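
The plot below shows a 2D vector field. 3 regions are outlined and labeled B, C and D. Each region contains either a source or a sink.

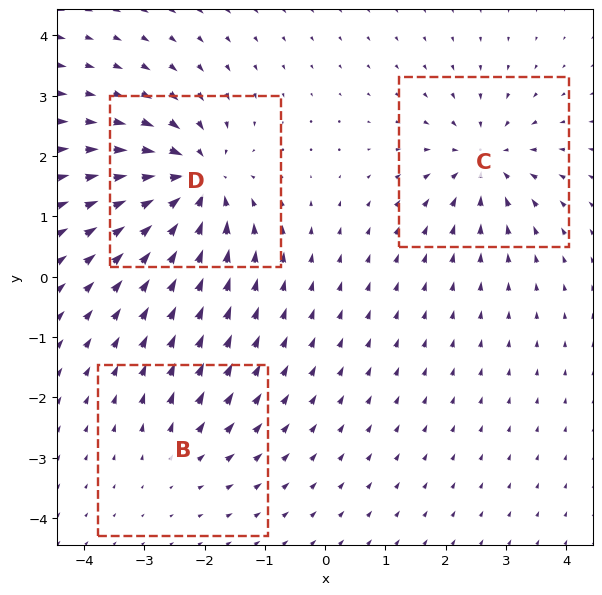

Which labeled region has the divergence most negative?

D

Divergence at each region's feature centre — B: about +2, C: about -4, D: about -6. Region D is most negative.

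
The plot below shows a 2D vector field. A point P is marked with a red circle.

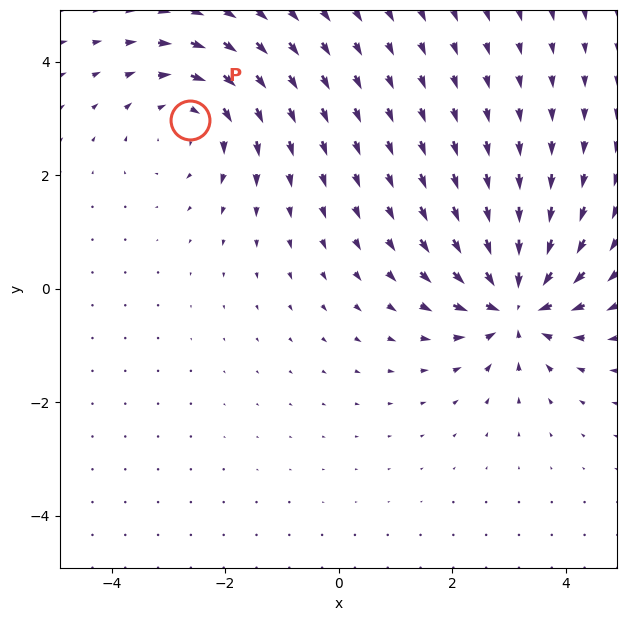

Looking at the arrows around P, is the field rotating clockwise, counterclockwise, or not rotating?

Near P at (-2.6, 3.0) the arrows circulate clockwise. The curl (z-component) there is about -3; negative curl means clockwise rotation.

clockwise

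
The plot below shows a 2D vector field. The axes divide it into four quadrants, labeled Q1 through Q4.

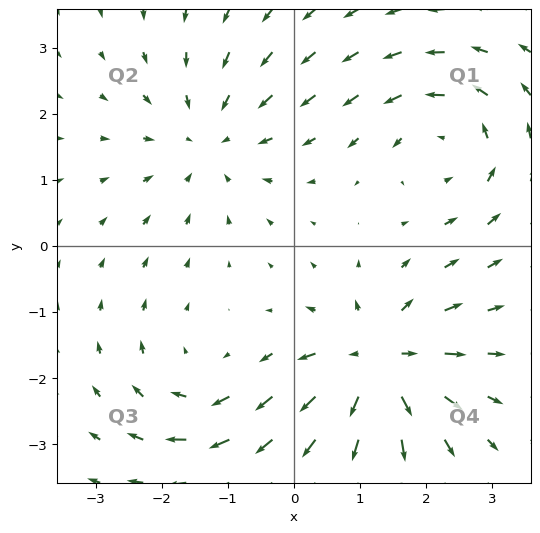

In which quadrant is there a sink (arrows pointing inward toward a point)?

Q2

The sink sits at approximately (-1.3, 1.6), which lies in quadrant Q2. The divergence there is about -3, negative as expected for a sink.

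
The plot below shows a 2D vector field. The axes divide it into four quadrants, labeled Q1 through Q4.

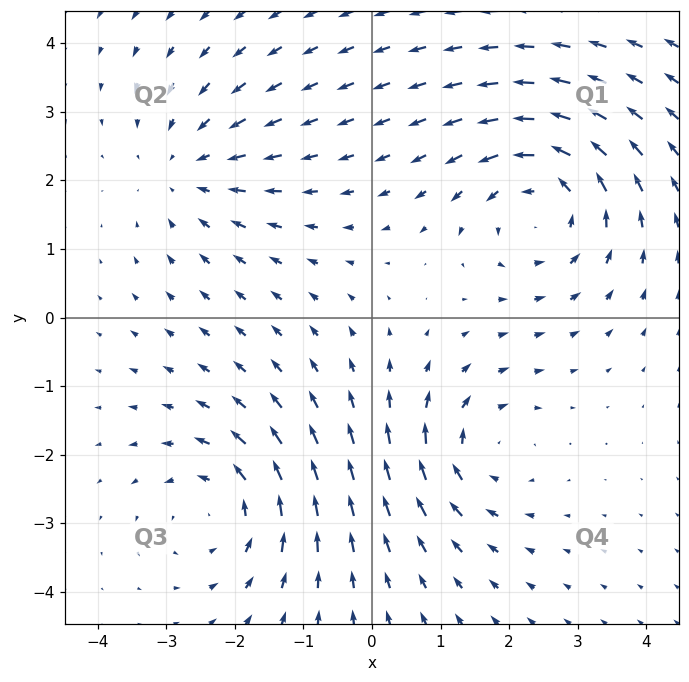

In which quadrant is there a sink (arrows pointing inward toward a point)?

The sink sits at approximately (-2.7, 2.2), which lies in quadrant Q2. The divergence there is about -3, negative as expected for a sink.

Q2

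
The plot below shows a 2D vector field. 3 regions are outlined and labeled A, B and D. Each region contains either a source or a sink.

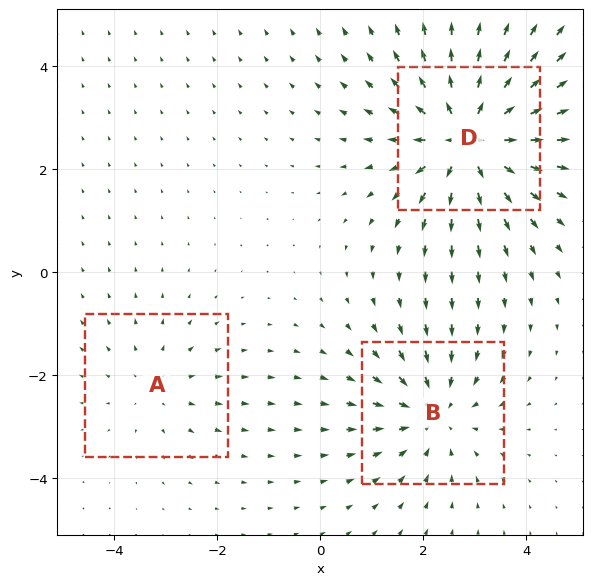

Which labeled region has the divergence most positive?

Divergence at each region's feature centre — A: about +2, B: about -3, D: about +4. Region D is most positive.

D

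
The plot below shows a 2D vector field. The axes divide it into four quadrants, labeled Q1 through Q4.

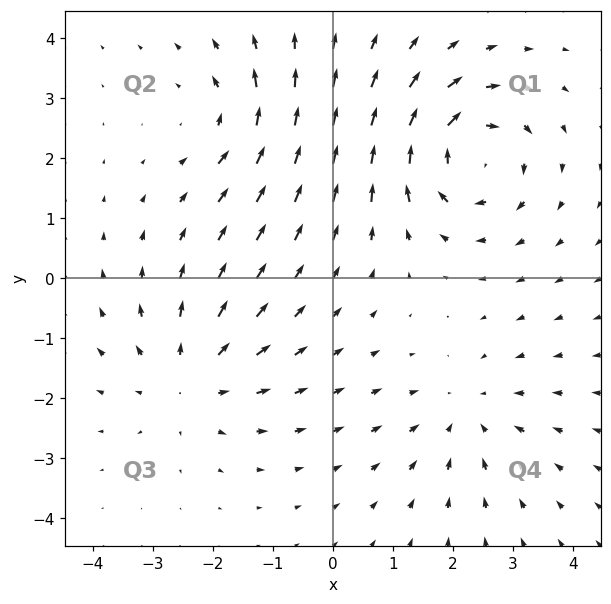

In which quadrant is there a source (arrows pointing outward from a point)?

Q3

The source sits at approximately (-2.4, -1.7), which lies in quadrant Q3. The divergence there is about +3, positive as expected for a source.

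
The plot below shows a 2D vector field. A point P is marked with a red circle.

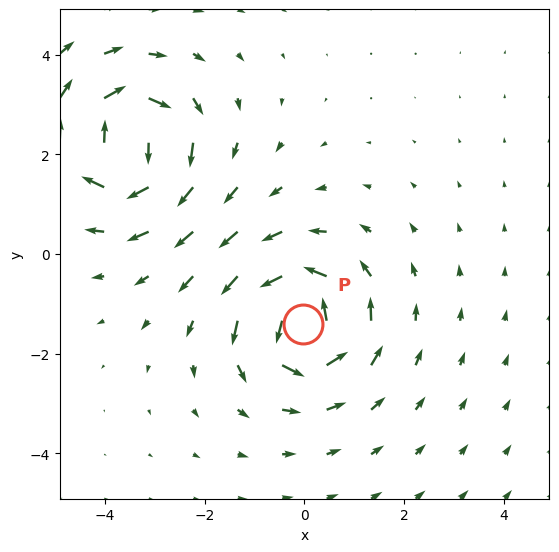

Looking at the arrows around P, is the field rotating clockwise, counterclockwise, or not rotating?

Near P at (-0.0, -1.4) the arrows circulate counterclockwise. The curl (z-component) there is about +7; positive curl means counterclockwise rotation.

counterclockwise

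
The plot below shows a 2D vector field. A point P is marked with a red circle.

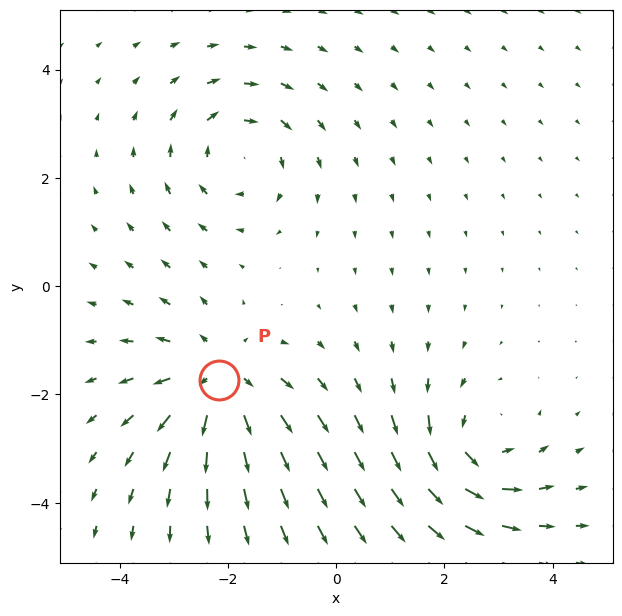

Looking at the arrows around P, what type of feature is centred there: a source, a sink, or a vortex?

At P (-2.2, -1.7) the arrows spread outward. Divergence about +4, curl ≈0 — positive divergence with near-zero curl is a source.

source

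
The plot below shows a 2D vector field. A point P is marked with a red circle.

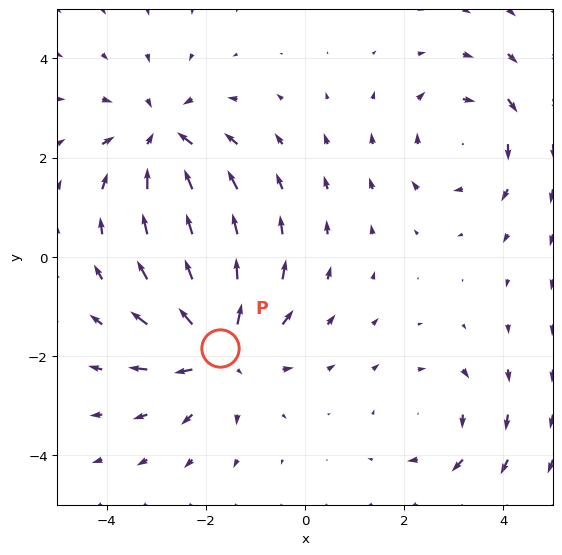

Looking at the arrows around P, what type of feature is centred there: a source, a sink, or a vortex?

source

At P (-1.7, -1.8) the arrows spread outward. Divergence about +5, curl ≈0 — positive divergence with near-zero curl is a source.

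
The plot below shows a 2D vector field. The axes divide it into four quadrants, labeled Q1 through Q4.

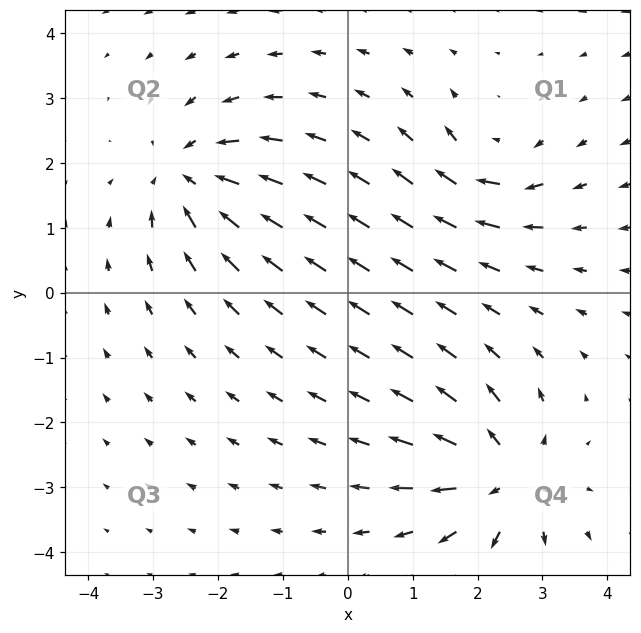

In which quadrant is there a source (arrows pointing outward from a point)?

The source sits at approximately (2.4, -2.8), which lies in quadrant Q4. The divergence there is about +5, positive as expected for a source.

Q4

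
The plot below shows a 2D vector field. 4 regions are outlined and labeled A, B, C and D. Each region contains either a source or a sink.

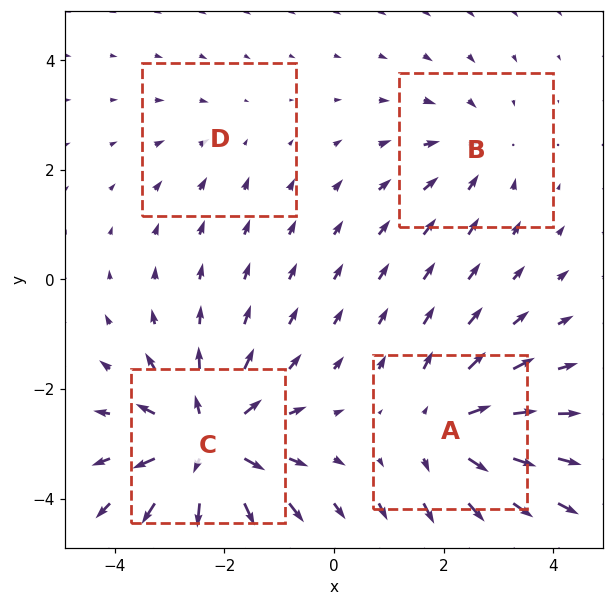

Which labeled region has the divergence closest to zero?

Divergence at each region's feature centre — A: about +4, B: about -3, C: about +7, D: about -2. Region D is closest to zero.

D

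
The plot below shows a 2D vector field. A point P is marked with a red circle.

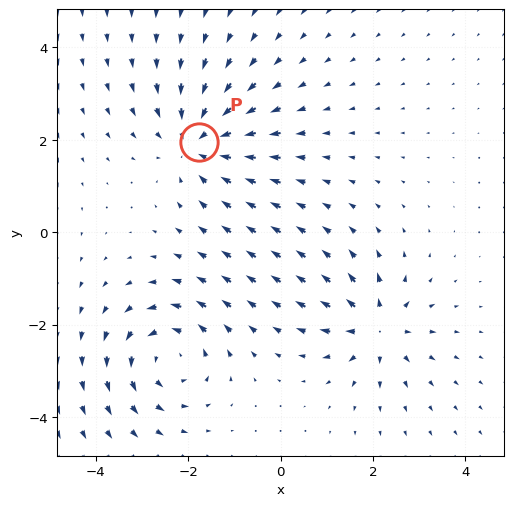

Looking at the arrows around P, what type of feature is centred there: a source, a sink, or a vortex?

At P (-1.8, 2.0) the arrows converge inward. Divergence about -4, curl ≈0 — negative divergence with near-zero curl is a sink.

sink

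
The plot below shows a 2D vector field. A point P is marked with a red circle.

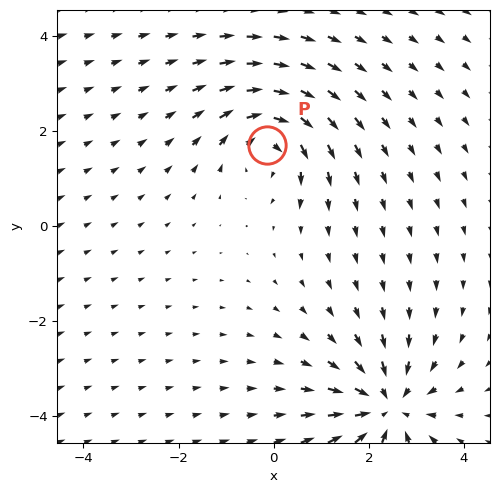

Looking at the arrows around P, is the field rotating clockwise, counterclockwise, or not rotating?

clockwise

Near P at (-0.1, 1.7) the arrows circulate clockwise. The curl (z-component) there is about -4; negative curl means clockwise rotation.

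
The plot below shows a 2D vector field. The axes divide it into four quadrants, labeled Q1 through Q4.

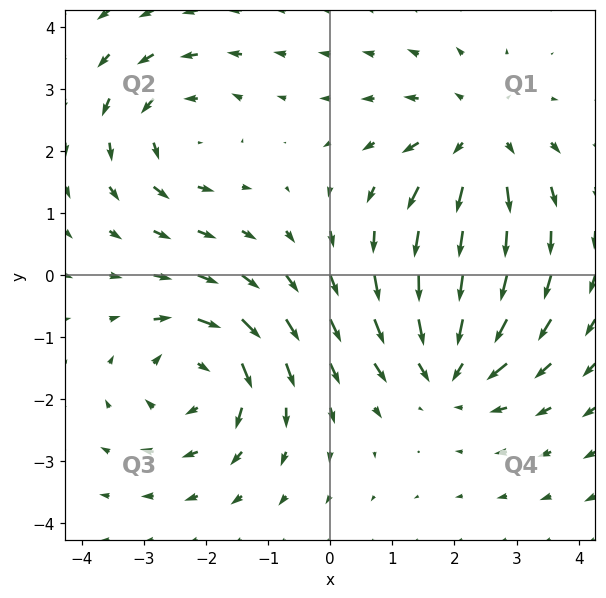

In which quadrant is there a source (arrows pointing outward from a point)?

Q1

The source sits at approximately (2.4, 2.2), which lies in quadrant Q1. The divergence there is about +4, positive as expected for a source.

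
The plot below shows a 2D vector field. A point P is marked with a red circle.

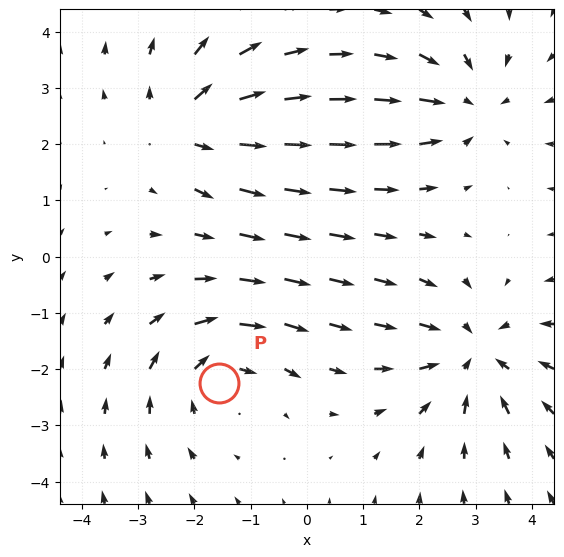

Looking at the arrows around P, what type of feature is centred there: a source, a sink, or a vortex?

vortex

At P (-1.6, -2.3) the arrows circulate clockwise. Divergence ≈0, curl about -3 — near-zero divergence with nonzero curl is a vortex.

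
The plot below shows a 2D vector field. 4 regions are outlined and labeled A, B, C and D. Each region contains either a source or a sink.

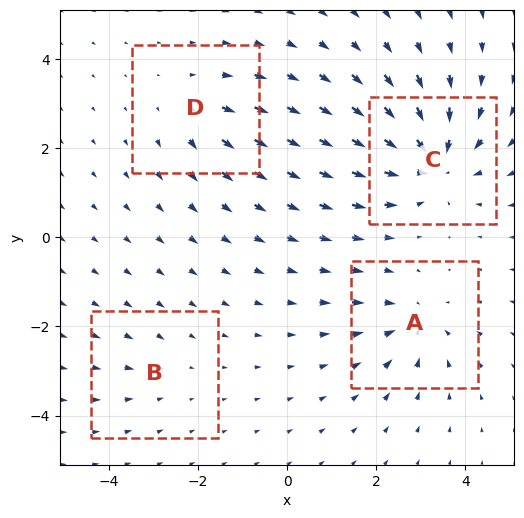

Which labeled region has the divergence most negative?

Divergence at each region's feature centre — A: about -5, B: about -2, C: about -7, D: about +3. Region C is most negative.

C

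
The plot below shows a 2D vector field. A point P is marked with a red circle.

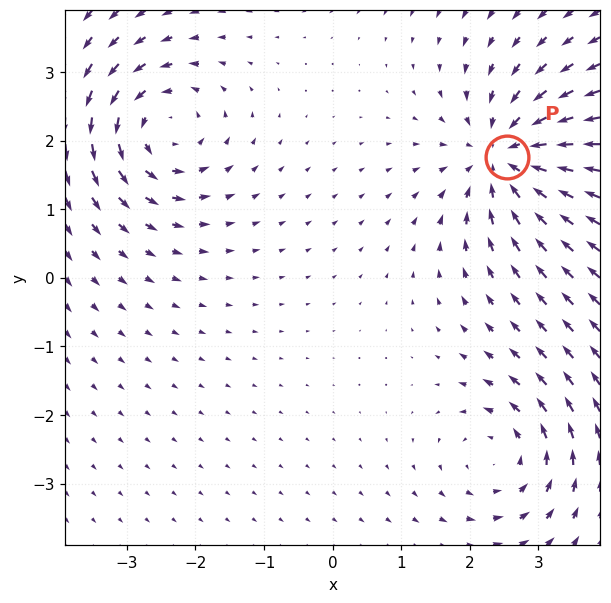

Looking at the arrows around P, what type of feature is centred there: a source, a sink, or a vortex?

At P (2.5, 1.8) the arrows converge inward. Divergence about -6, curl ≈0 — negative divergence with near-zero curl is a sink.

sink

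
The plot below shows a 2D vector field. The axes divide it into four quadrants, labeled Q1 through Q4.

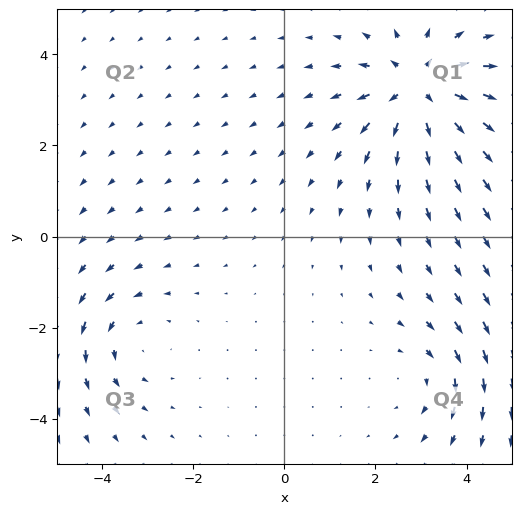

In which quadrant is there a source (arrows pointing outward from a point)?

The source sits at approximately (3.0, 3.2), which lies in quadrant Q1. The divergence there is about +5, positive as expected for a source.

Q1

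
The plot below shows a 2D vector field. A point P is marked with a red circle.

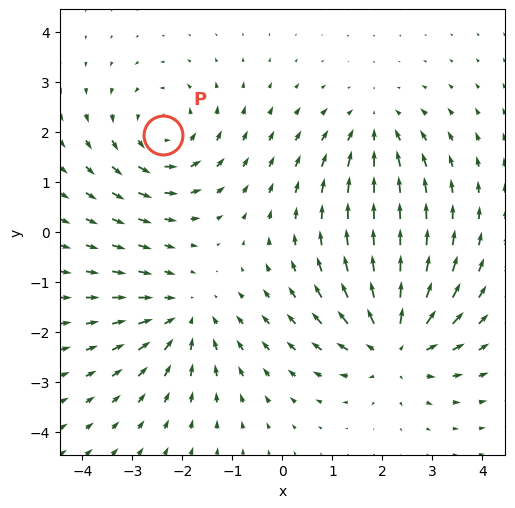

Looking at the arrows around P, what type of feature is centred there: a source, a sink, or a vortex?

At P (-2.4, 1.9) the arrows circulate counterclockwise. Divergence ≈0, curl about +3 — near-zero divergence with nonzero curl is a vortex.

vortex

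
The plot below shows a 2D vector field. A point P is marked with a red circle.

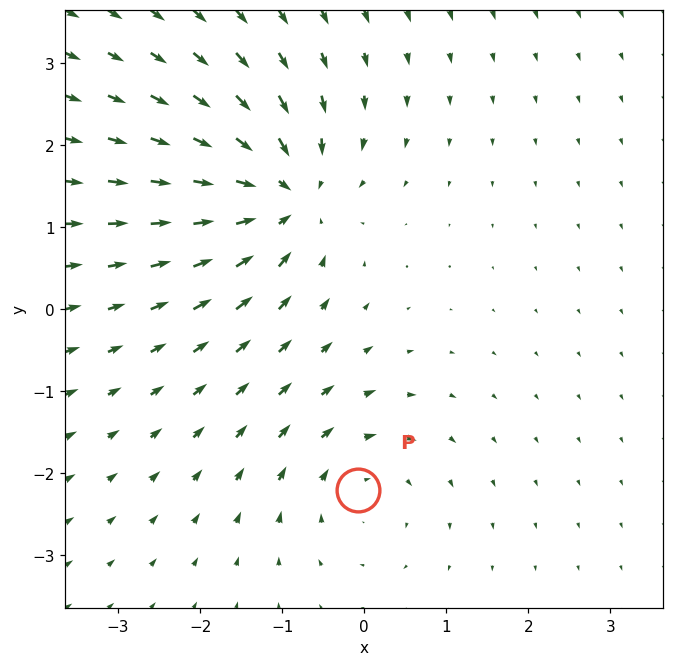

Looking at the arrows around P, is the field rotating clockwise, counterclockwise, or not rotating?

Near P at (-0.1, -2.2) the arrows circulate clockwise. The curl (z-component) there is about -3; negative curl means clockwise rotation.

clockwise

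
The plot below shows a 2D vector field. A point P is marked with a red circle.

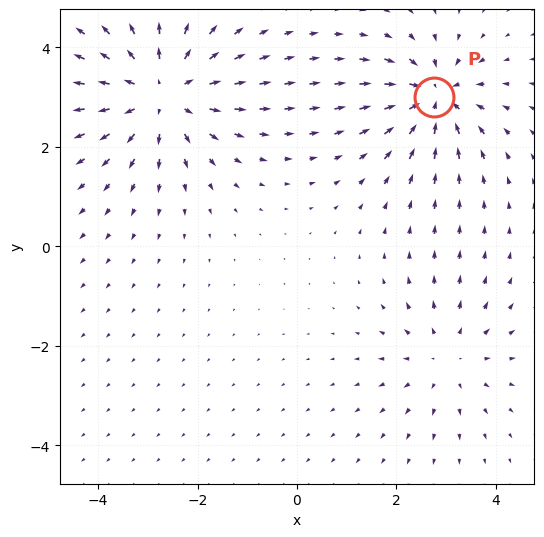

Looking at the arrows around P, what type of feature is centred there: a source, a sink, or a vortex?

sink

At P (2.8, 3.0) the arrows converge inward. Divergence about -5, curl ≈0 — negative divergence with near-zero curl is a sink.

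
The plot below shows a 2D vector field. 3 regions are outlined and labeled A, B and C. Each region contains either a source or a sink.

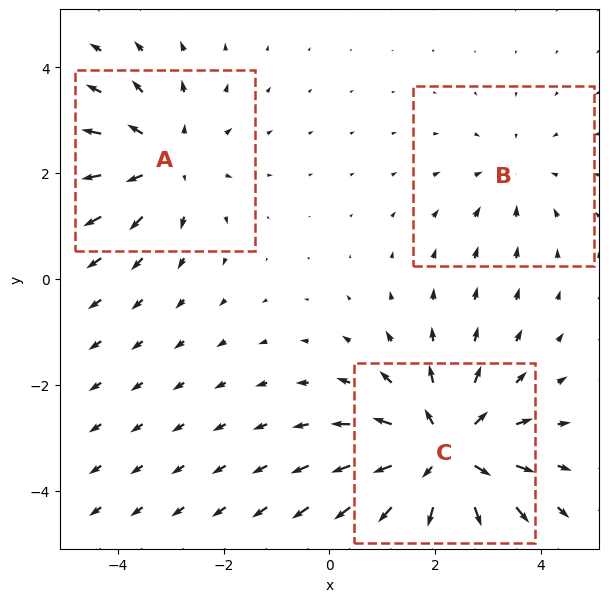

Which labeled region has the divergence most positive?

C

Divergence at each region's feature centre — A: about +3, B: about -2, C: about +5. Region C is most positive.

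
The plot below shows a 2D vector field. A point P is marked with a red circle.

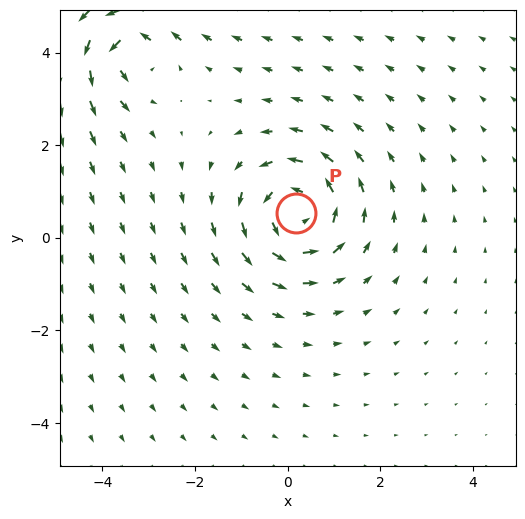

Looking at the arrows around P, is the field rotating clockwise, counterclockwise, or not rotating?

counterclockwise

Near P at (0.2, 0.5) the arrows circulate counterclockwise. The curl (z-component) there is about +3; positive curl means counterclockwise rotation.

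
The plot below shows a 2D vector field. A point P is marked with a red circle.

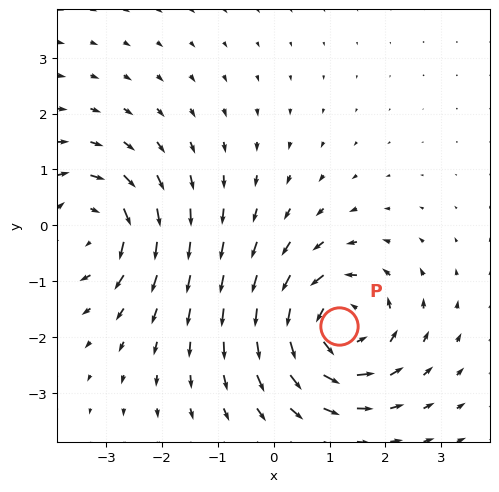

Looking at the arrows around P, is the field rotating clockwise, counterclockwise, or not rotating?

counterclockwise

Near P at (1.2, -1.8) the arrows circulate counterclockwise. The curl (z-component) there is about +5; positive curl means counterclockwise rotation.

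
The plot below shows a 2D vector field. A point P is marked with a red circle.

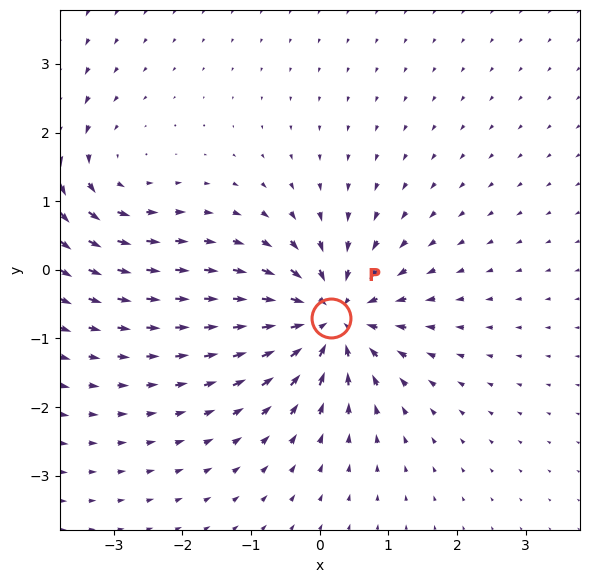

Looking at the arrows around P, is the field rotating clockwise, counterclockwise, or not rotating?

Near P at (0.2, -0.7) the arrows show no circulation. The curl there is ≈0.

not rotating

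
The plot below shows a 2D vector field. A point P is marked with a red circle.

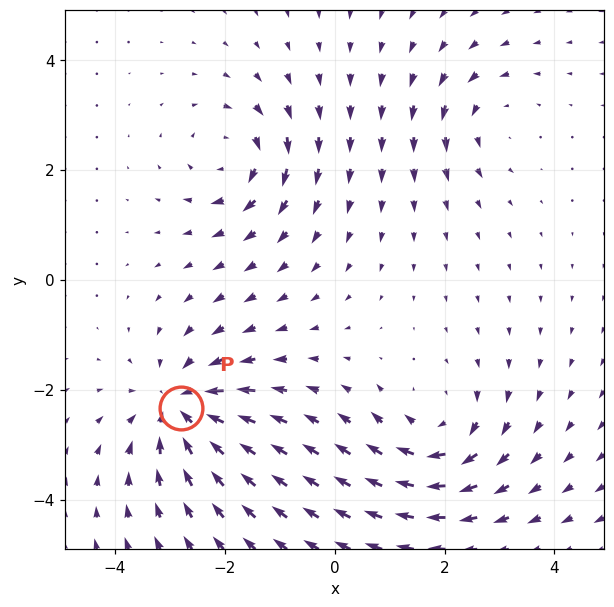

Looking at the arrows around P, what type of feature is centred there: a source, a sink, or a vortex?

At P (-2.8, -2.3) the arrows converge inward. Divergence about -5, curl ≈0 — negative divergence with near-zero curl is a sink.

sink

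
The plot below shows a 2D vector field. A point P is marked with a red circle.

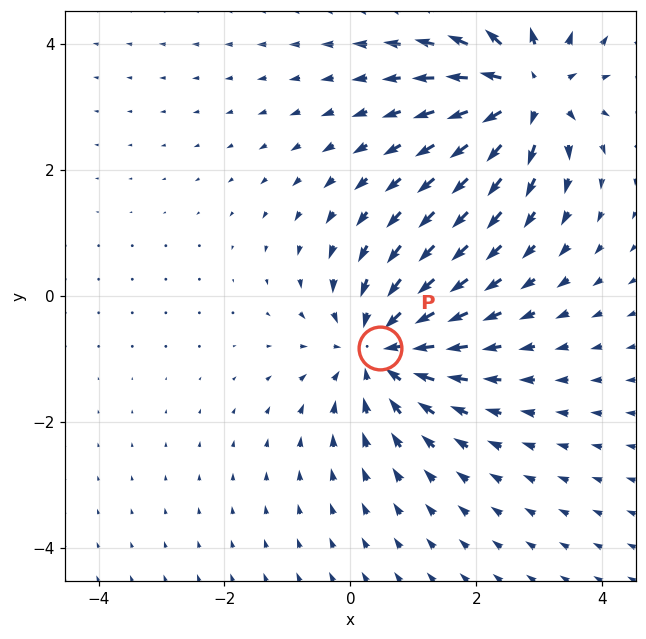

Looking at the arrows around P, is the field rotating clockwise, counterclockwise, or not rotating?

not rotating

Near P at (0.5, -0.8) the arrows show no circulation. The curl there is ≈0.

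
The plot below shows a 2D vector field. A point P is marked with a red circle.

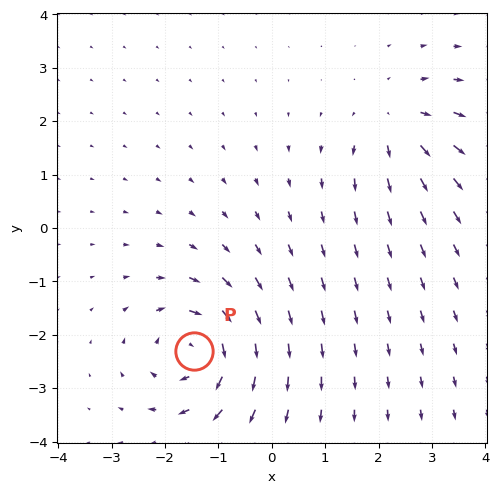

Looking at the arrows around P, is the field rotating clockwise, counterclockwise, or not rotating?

Near P at (-1.5, -2.3) the arrows circulate clockwise. The curl (z-component) there is about -5; negative curl means clockwise rotation.

clockwise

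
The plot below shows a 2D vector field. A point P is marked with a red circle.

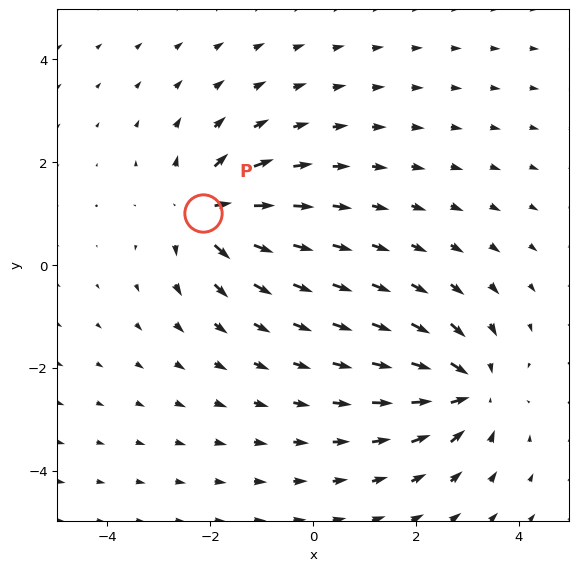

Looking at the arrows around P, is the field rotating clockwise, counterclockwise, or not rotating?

Near P at (-2.1, 1.0) the arrows show no circulation. The curl there is ≈0.

not rotating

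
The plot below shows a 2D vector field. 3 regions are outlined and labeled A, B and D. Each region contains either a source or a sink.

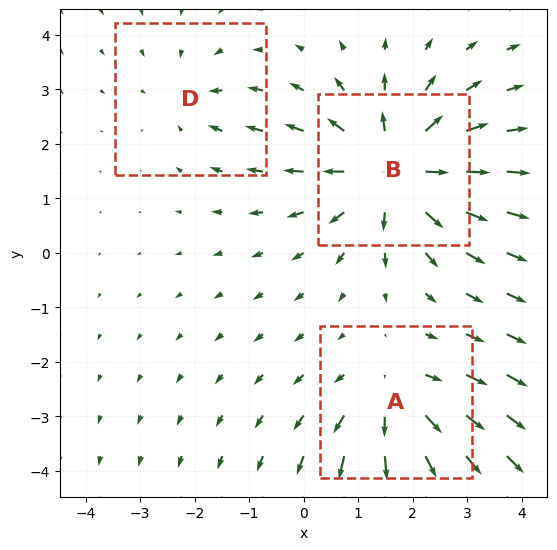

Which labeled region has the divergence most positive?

Divergence at each region's feature centre — A: about +3, B: about +5, D: about -2. Region B is most positive.

B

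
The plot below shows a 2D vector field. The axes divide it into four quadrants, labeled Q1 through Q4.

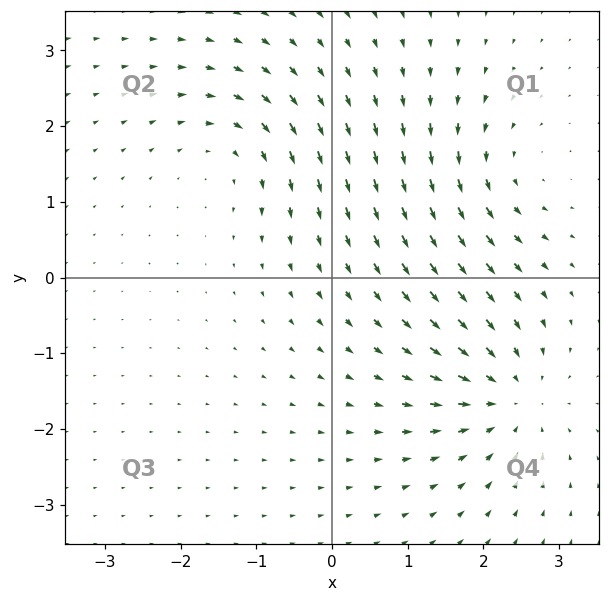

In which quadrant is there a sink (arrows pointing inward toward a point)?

The sink sits at approximately (2.3, -1.6), which lies in quadrant Q4. The divergence there is about -5, negative as expected for a sink.

Q4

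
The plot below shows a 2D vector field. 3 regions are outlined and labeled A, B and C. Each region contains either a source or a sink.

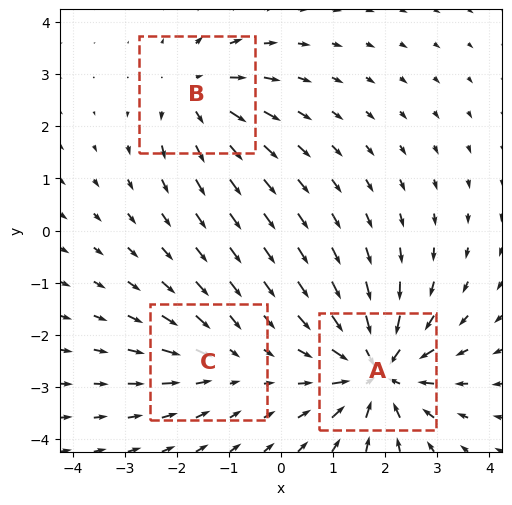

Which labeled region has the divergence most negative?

Divergence at each region's feature centre — A: about -6, B: about +3, C: about -2. Region A is most negative.

A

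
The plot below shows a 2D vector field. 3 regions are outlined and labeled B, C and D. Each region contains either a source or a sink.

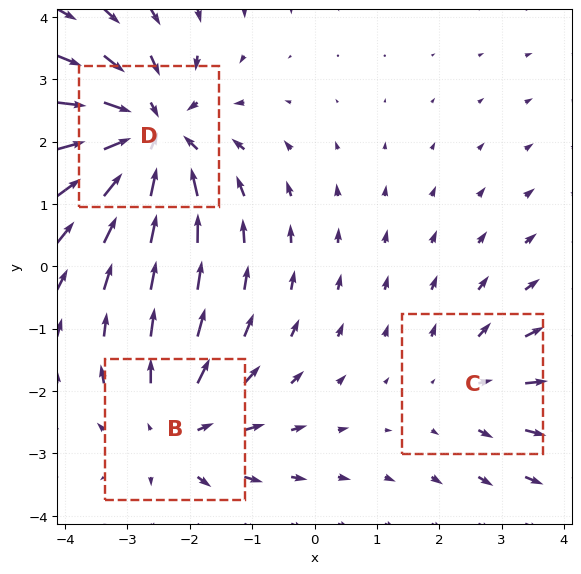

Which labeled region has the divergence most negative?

Divergence at each region's feature centre — B: about +3, C: about +2, D: about -4. Region D is most negative.

D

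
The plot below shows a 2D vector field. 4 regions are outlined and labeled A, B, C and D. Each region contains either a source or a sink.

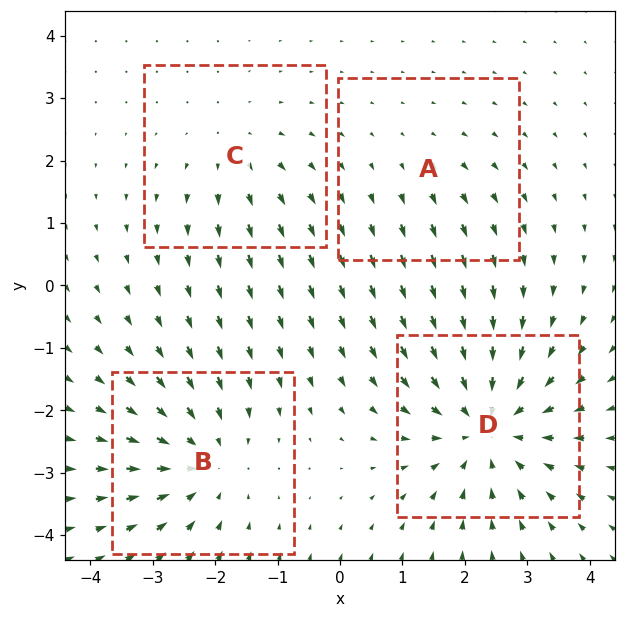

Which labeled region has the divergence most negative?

D

Divergence at each region's feature centre — A: about +2, B: about -4, C: about +3, D: about -6. Region D is most negative.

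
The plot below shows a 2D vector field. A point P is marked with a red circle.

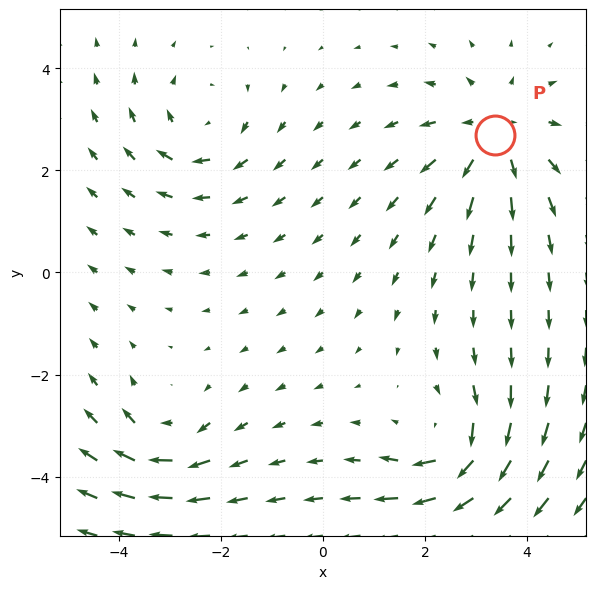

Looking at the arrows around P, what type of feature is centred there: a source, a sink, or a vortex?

source

At P (3.4, 2.7) the arrows spread outward. Divergence about +4, curl ≈0 — positive divergence with near-zero curl is a source.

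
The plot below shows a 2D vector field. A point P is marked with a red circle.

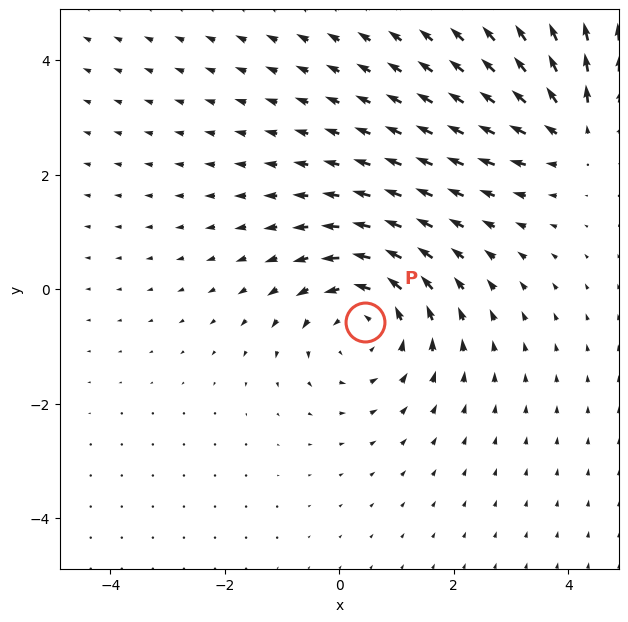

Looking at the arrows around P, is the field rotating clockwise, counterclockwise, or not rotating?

counterclockwise

Near P at (0.5, -0.6) the arrows circulate counterclockwise. The curl (z-component) there is about +3; positive curl means counterclockwise rotation.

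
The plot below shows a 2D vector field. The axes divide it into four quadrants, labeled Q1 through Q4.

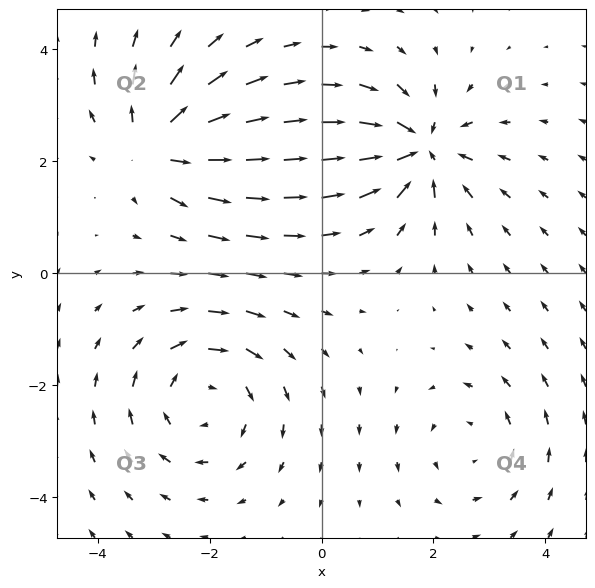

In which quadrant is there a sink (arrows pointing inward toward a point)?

The sink sits at approximately (1.7, 2.2), which lies in quadrant Q1. The divergence there is about -6, negative as expected for a sink.

Q1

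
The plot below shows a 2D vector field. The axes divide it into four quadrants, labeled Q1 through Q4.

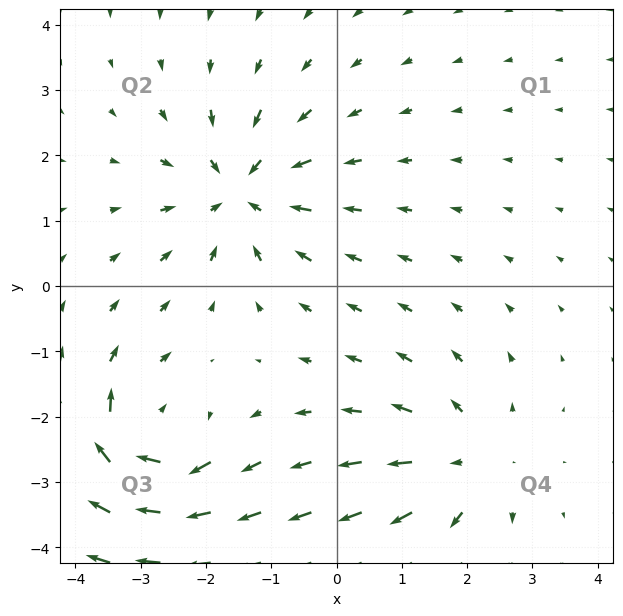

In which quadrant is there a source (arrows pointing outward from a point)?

Q4

The source sits at approximately (2.0, -2.7), which lies in quadrant Q4. The divergence there is about +4, positive as expected for a source.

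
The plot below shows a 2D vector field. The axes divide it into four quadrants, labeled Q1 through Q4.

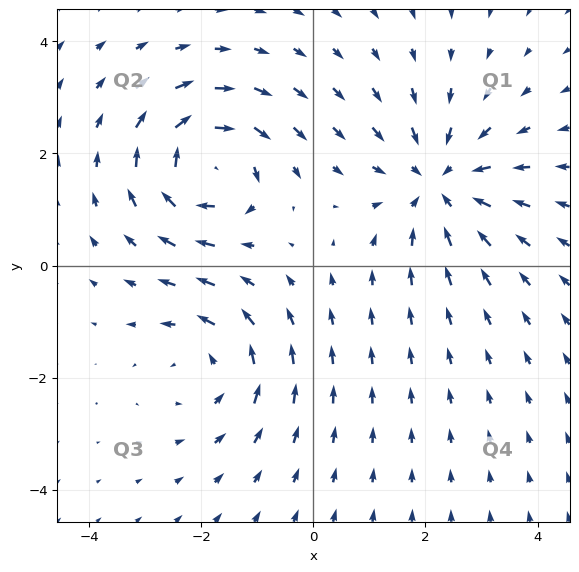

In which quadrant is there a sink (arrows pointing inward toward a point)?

Q1

The sink sits at approximately (2.2, 1.5), which lies in quadrant Q1. The divergence there is about -3, negative as expected for a sink.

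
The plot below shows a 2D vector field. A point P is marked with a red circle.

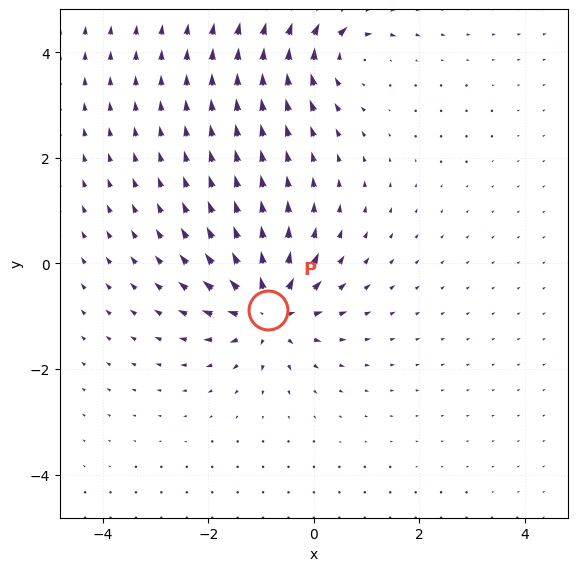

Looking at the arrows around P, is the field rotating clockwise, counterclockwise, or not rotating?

not rotating

Near P at (-0.9, -0.9) the arrows show no circulation. The curl there is ≈0.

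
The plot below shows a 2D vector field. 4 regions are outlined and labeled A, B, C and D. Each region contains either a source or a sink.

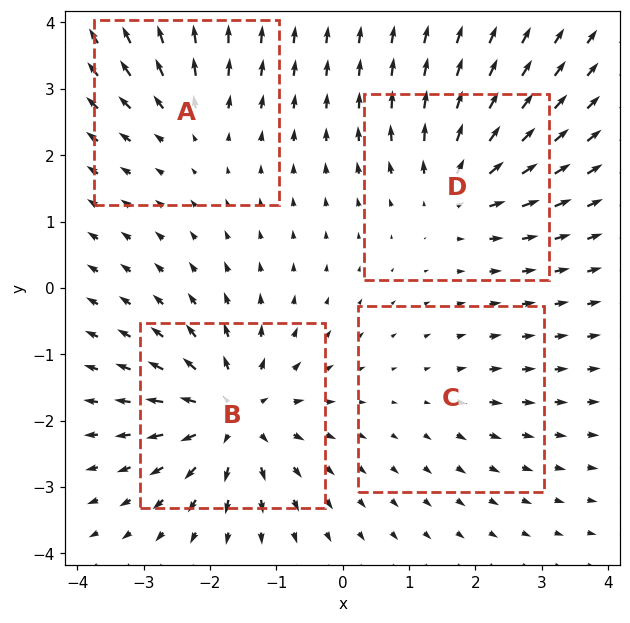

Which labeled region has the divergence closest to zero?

Divergence at each region's feature centre — A: about +4, B: about +8, C: about +2, D: about +6. Region C is closest to zero.

C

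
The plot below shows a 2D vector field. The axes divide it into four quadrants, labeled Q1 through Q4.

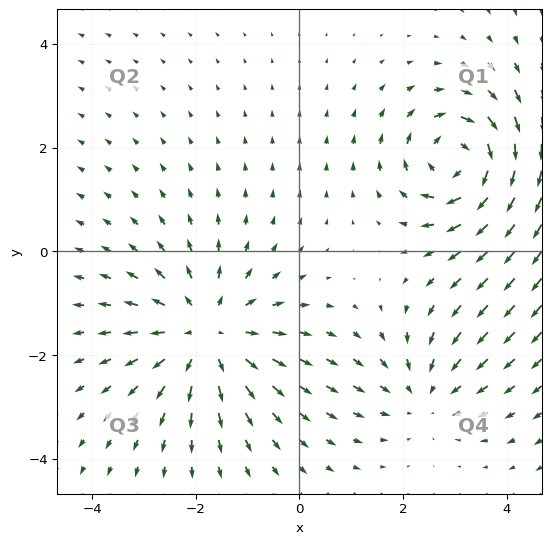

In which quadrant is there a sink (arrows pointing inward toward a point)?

The sink sits at approximately (2.4, -2.8), which lies in quadrant Q4. The divergence there is about -2, negative as expected for a sink.

Q4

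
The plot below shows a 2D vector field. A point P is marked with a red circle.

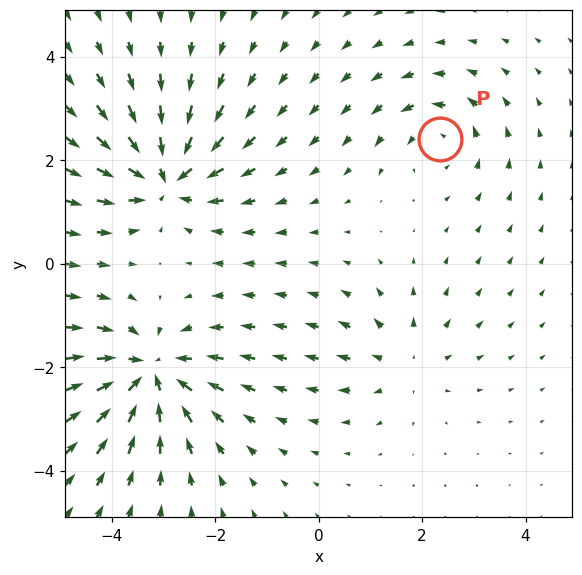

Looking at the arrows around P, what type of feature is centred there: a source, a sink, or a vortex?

At P (2.3, 2.4) the arrows circulate counterclockwise. Divergence ≈0, curl about +3 — near-zero divergence with nonzero curl is a vortex.

vortex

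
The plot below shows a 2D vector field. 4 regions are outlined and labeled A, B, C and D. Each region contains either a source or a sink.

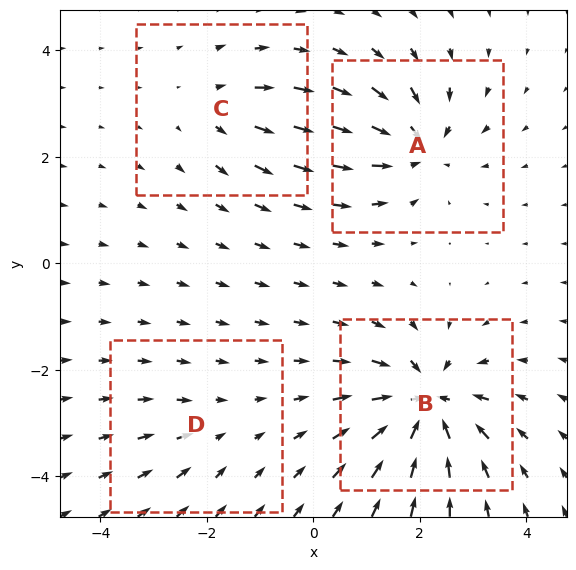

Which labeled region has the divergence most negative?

Divergence at each region's feature centre — A: about -7, B: about -9, C: about +4, D: about -2. Region B is most negative.

B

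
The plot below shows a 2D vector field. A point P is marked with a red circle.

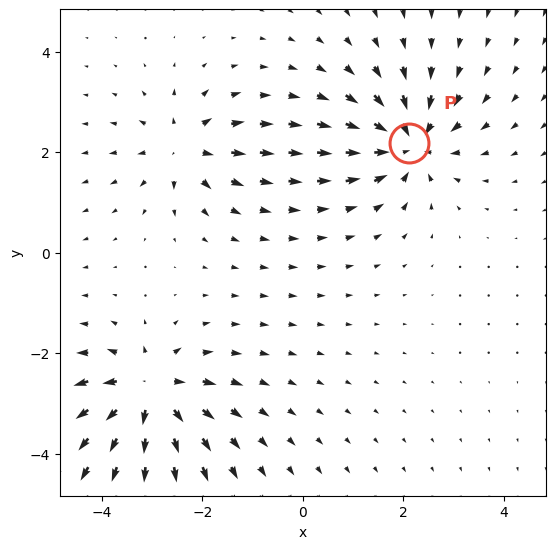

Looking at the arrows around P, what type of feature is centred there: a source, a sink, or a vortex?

At P (2.1, 2.2) the arrows converge inward. Divergence about -5, curl ≈0 — negative divergence with near-zero curl is a sink.

sink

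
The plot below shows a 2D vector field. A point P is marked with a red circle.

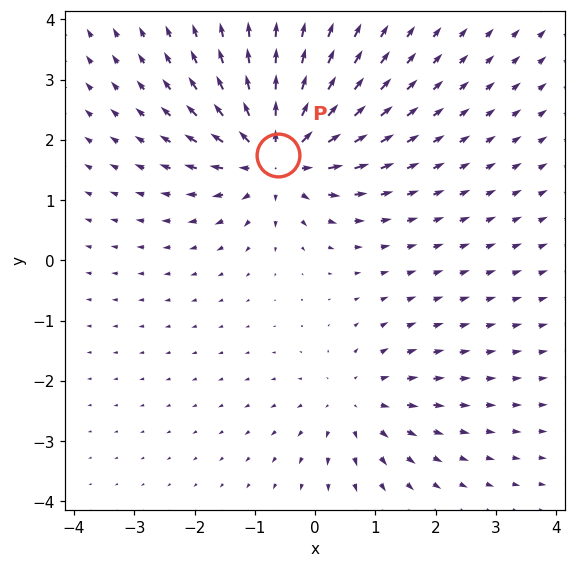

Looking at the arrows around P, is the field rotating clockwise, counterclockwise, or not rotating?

Near P at (-0.6, 1.8) the arrows show no circulation. The curl there is ≈0.

not rotating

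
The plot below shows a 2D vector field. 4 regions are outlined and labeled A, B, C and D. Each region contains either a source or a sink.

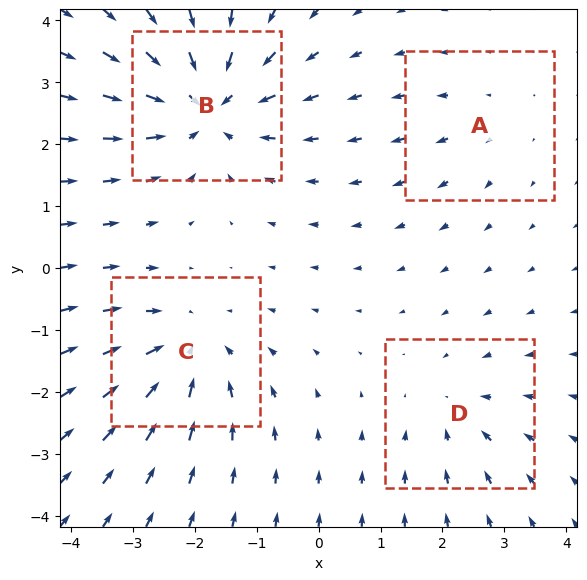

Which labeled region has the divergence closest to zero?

A

Divergence at each region's feature centre — A: about +2, B: about -7, C: about -5, D: about -3. Region A is closest to zero.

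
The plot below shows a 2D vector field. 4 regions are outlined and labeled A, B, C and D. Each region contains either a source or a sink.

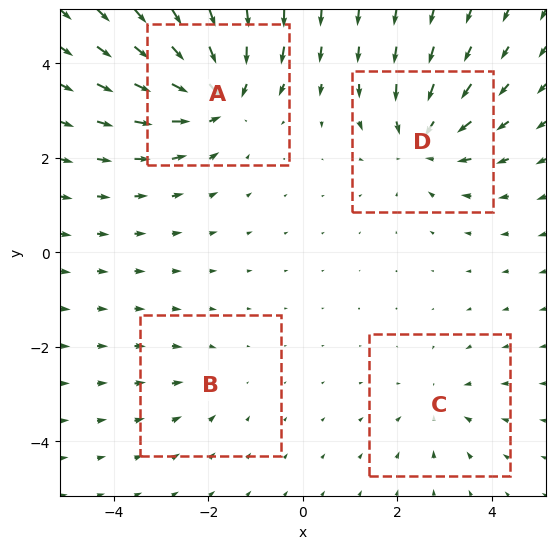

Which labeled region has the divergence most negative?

A

Divergence at each region's feature centre — A: about -7, B: about -2, C: about -3, D: about -5. Region A is most negative.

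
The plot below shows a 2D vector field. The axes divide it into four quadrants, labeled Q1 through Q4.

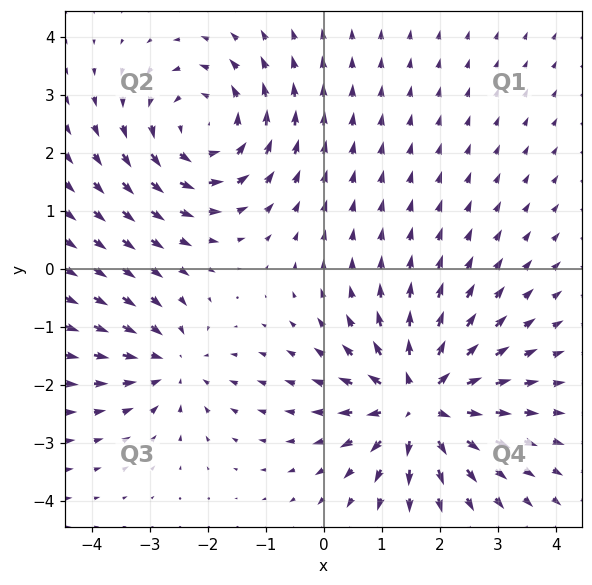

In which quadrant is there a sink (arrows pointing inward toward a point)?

The sink sits at approximately (-2.6, -1.6), which lies in quadrant Q3. The divergence there is about -3, negative as expected for a sink.

Q3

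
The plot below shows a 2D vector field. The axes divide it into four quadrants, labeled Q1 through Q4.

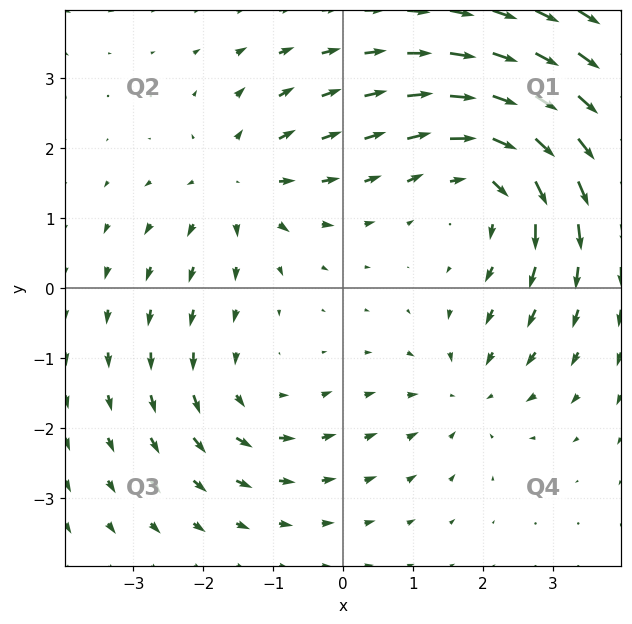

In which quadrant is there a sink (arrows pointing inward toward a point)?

The sink sits at approximately (1.8, -1.5), which lies in quadrant Q4. The divergence there is about -3, negative as expected for a sink.

Q4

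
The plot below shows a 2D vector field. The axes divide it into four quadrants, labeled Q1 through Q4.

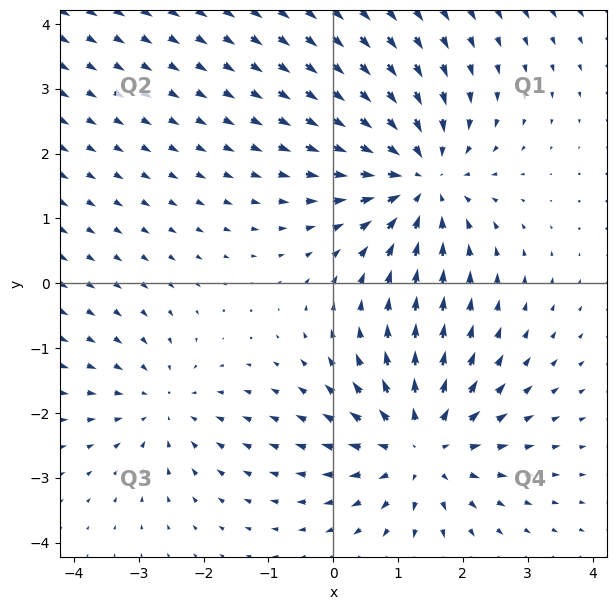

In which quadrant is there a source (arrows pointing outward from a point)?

Q4

The source sits at approximately (1.4, -2.5), which lies in quadrant Q4. The divergence there is about +4, positive as expected for a source.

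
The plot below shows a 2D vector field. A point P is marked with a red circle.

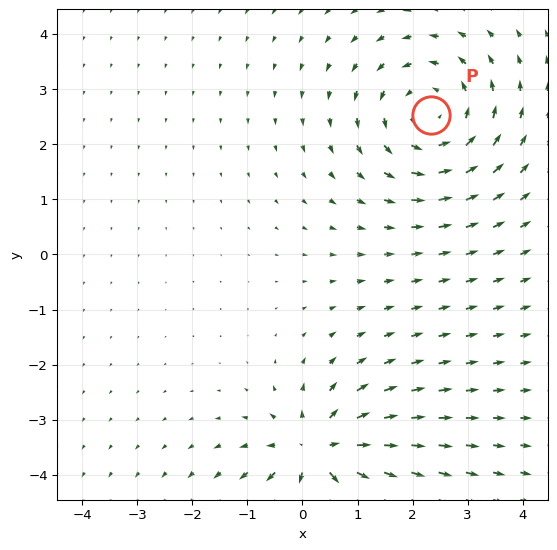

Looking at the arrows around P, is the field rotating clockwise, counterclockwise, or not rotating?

Near P at (2.3, 2.5) the arrows circulate counterclockwise. The curl (z-component) there is about +4; positive curl means counterclockwise rotation.

counterclockwise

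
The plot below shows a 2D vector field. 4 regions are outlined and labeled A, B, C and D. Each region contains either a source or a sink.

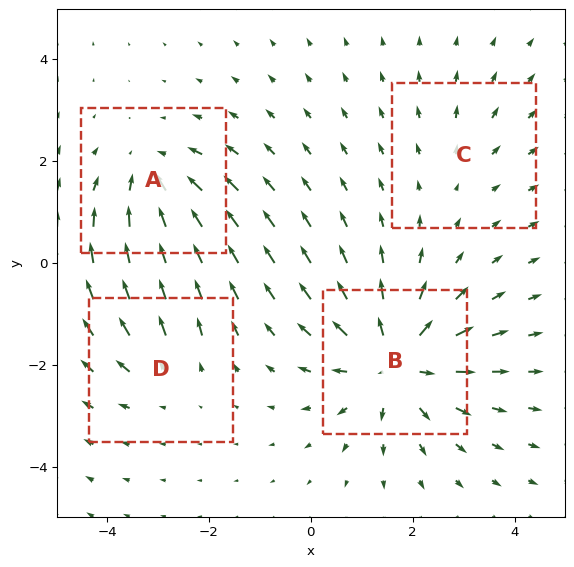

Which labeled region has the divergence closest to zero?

C

Divergence at each region's feature centre — A: about -5, B: about +7, C: about +2, D: about +3. Region C is closest to zero.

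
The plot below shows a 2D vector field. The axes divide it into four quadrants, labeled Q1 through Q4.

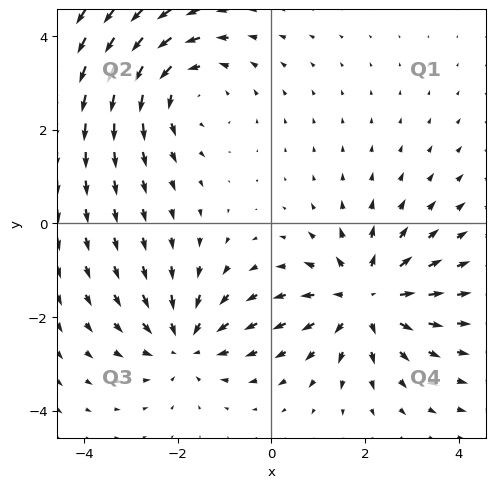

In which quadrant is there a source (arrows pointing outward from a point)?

Q4

The source sits at approximately (2.0, -1.6), which lies in quadrant Q4. The divergence there is about +3, positive as expected for a source.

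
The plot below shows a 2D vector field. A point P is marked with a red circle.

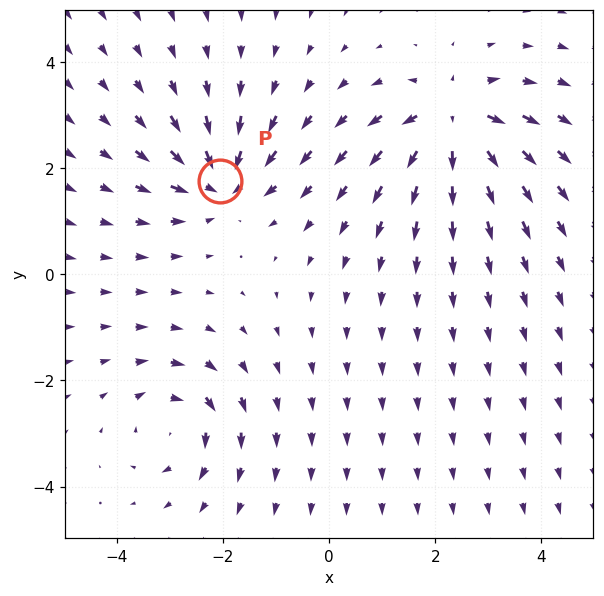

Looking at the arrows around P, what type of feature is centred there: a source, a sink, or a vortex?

At P (-2.1, 1.8) the arrows converge inward. Divergence about -5, curl ≈0 — negative divergence with near-zero curl is a sink.

sink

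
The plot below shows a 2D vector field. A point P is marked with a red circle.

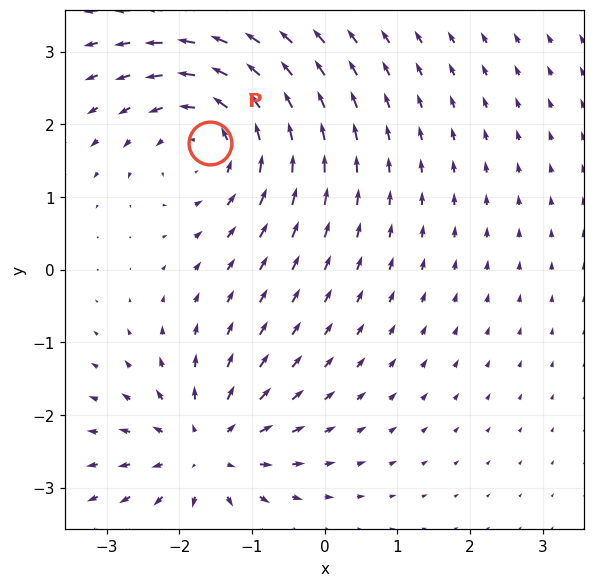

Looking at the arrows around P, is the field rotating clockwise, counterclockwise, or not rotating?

Near P at (-1.6, 1.8) the arrows circulate counterclockwise. The curl (z-component) there is about +3; positive curl means counterclockwise rotation.

counterclockwise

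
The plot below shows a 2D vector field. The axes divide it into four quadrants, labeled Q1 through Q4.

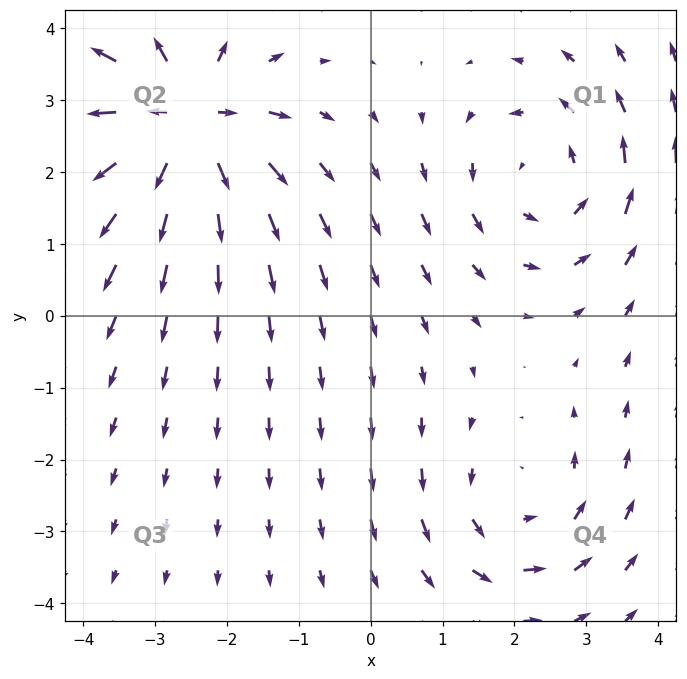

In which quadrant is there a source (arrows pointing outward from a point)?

The source sits at approximately (-2.6, 2.7), which lies in quadrant Q2. The divergence there is about +5, positive as expected for a source.

Q2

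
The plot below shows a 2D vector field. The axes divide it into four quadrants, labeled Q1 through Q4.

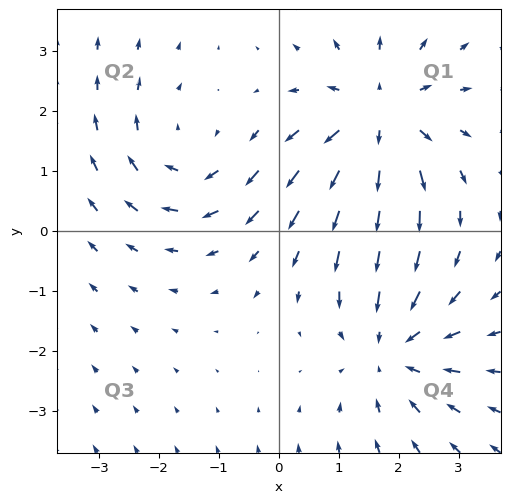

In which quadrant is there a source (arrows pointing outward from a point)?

Q1

The source sits at approximately (1.7, 1.9), which lies in quadrant Q1. The divergence there is about +5, positive as expected for a source.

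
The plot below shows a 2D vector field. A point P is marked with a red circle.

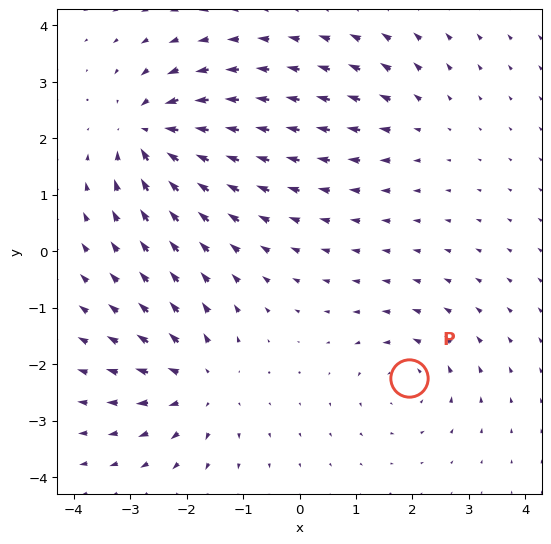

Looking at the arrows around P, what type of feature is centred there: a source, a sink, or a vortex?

At P (1.9, -2.2) the arrows circulate counterclockwise. Divergence ≈0, curl about +4 — near-zero divergence with nonzero curl is a vortex.

vortex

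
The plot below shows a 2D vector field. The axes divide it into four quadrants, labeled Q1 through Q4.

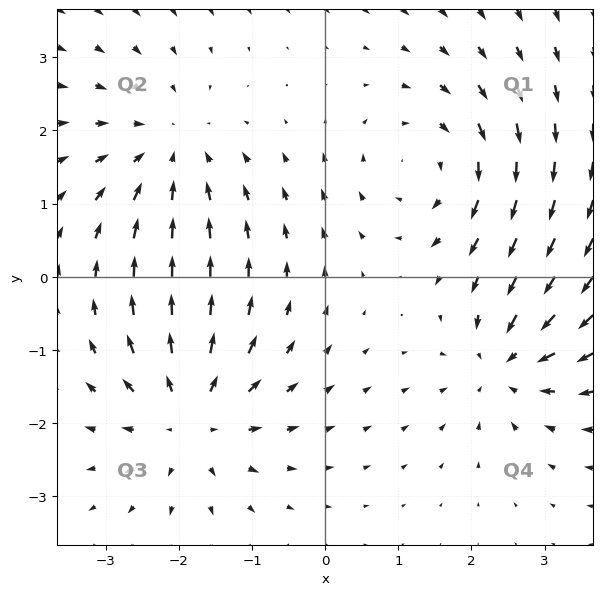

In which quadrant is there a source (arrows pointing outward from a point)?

Q3

The source sits at approximately (-1.8, -1.9), which lies in quadrant Q3. The divergence there is about +5, positive as expected for a source.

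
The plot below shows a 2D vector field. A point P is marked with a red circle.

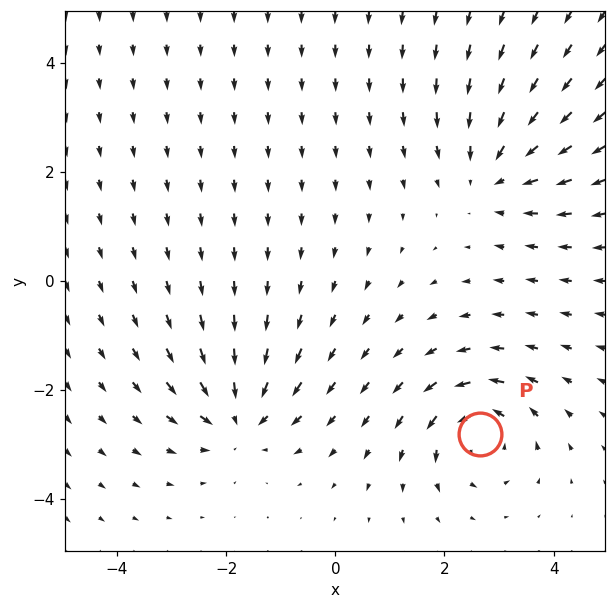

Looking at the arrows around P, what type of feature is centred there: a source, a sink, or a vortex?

vortex

At P (2.7, -2.8) the arrows circulate counterclockwise. Divergence ≈0, curl about +5 — near-zero divergence with nonzero curl is a vortex.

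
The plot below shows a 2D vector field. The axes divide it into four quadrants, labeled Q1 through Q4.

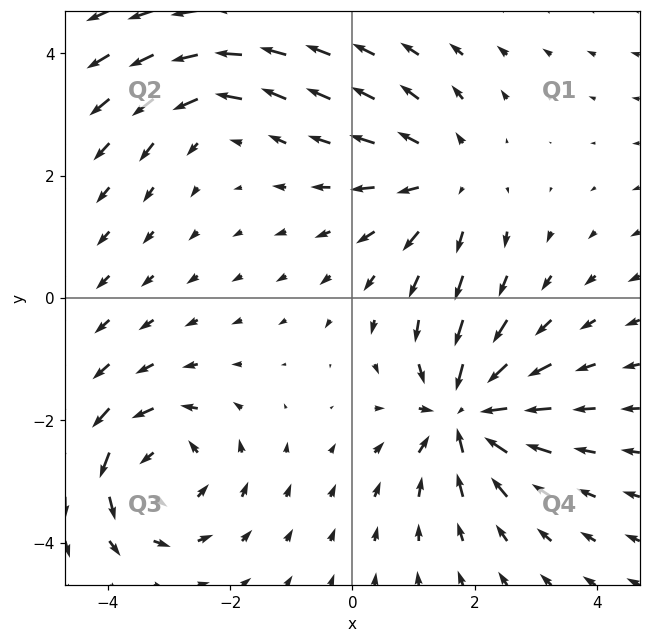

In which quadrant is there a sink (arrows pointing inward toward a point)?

The sink sits at approximately (1.8, -1.9), which lies in quadrant Q4. The divergence there is about -6, negative as expected for a sink.

Q4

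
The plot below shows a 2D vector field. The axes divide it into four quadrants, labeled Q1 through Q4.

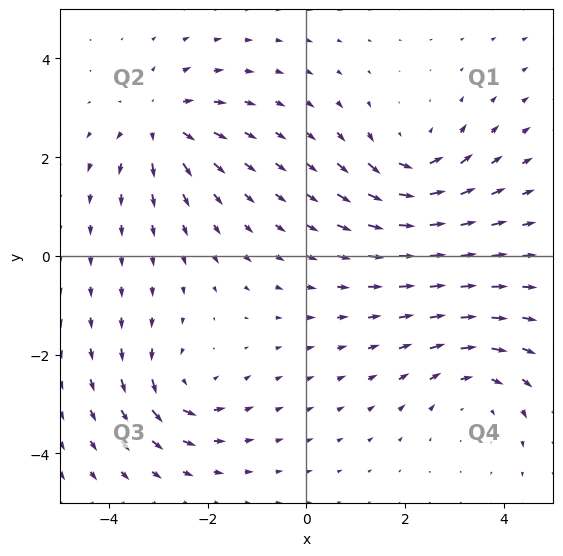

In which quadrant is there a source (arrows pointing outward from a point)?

Q2

The source sits at approximately (-3.0, 2.7), which lies in quadrant Q2. The divergence there is about +5, positive as expected for a source.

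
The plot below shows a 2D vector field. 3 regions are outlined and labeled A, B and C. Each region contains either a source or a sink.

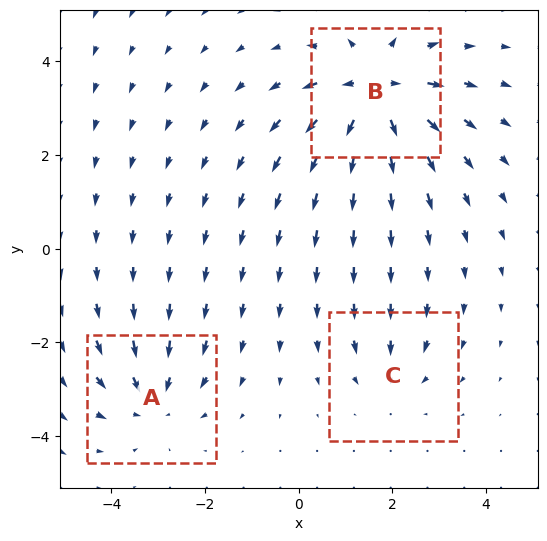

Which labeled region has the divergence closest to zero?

Divergence at each region's feature centre — A: about -3, B: about +5, C: about -2. Region C is closest to zero.

C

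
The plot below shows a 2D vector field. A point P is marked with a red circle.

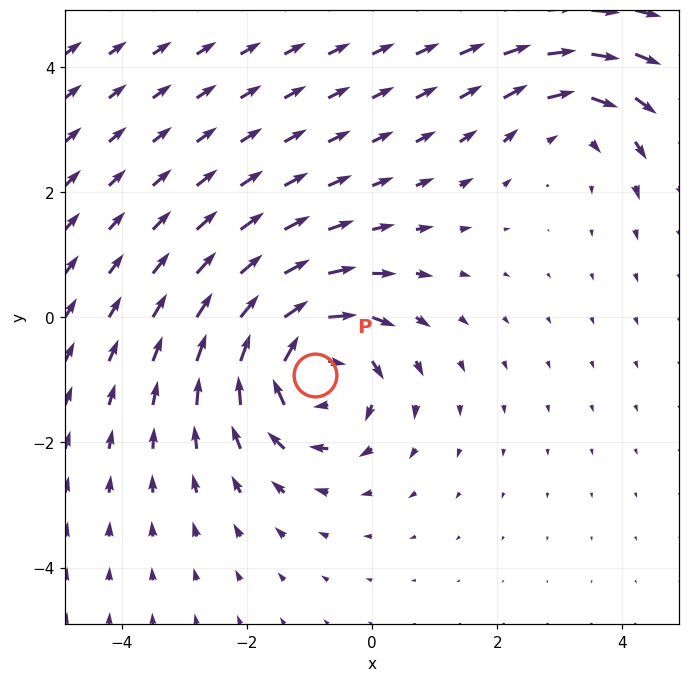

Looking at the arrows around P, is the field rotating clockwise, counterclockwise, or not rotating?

clockwise

Near P at (-0.9, -0.9) the arrows circulate clockwise. The curl (z-component) there is about -5; negative curl means clockwise rotation.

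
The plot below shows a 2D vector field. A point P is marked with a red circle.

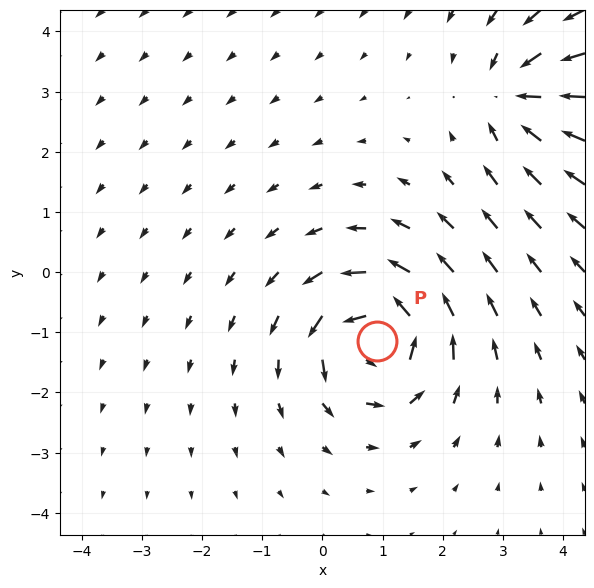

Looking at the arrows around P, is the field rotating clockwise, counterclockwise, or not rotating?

counterclockwise

Near P at (0.9, -1.1) the arrows circulate counterclockwise. The curl (z-component) there is about +5; positive curl means counterclockwise rotation.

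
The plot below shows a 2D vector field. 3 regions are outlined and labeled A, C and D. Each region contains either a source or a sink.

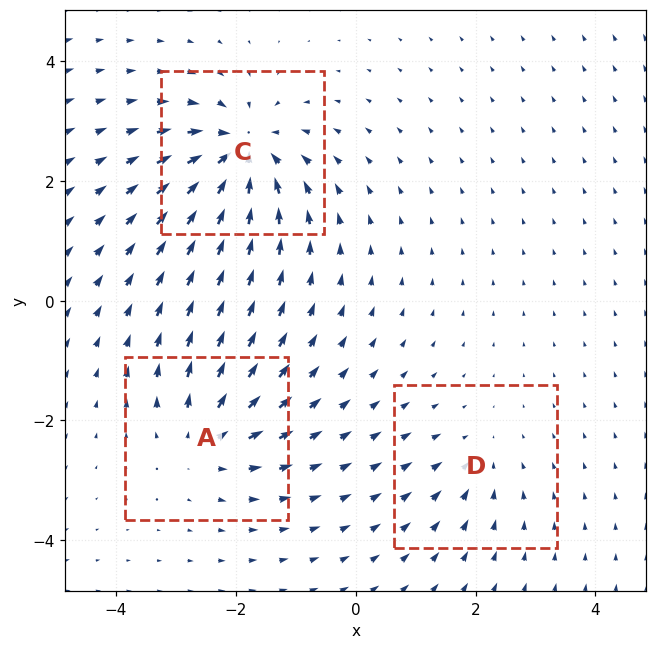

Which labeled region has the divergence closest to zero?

Divergence at each region's feature centre — A: about +4, C: about -6, D: about -2. Region D is closest to zero.

D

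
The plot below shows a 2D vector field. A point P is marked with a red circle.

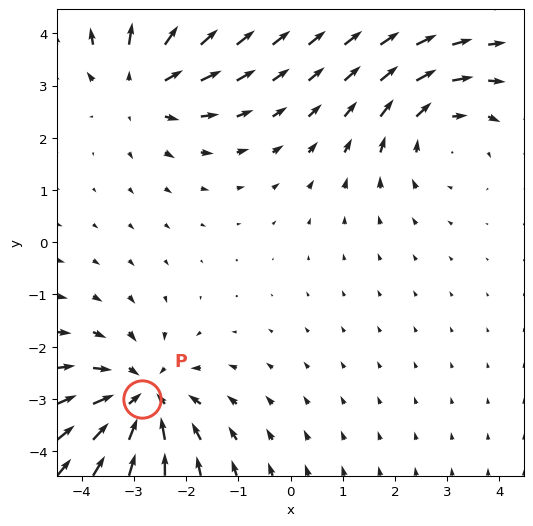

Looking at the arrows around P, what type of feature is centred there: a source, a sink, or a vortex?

sink

At P (-2.8, -3.0) the arrows converge inward. Divergence about -4, curl ≈0 — negative divergence with near-zero curl is a sink.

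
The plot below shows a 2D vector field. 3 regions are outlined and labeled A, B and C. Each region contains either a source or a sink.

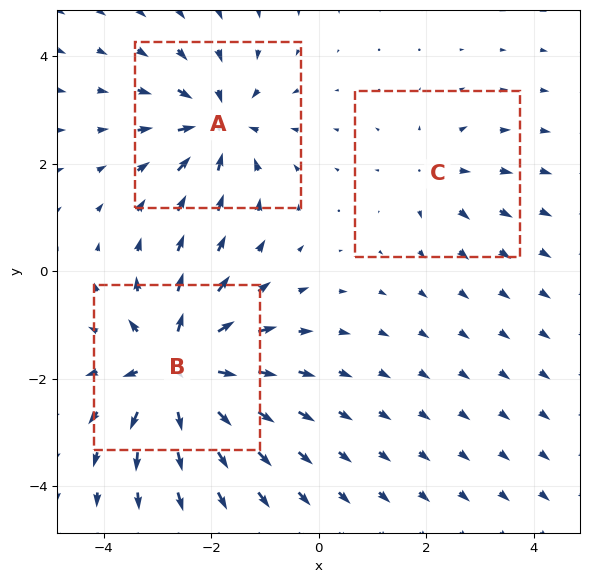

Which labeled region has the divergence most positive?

B

Divergence at each region's feature centre — A: about -4, B: about +6, C: about +2. Region B is most positive.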